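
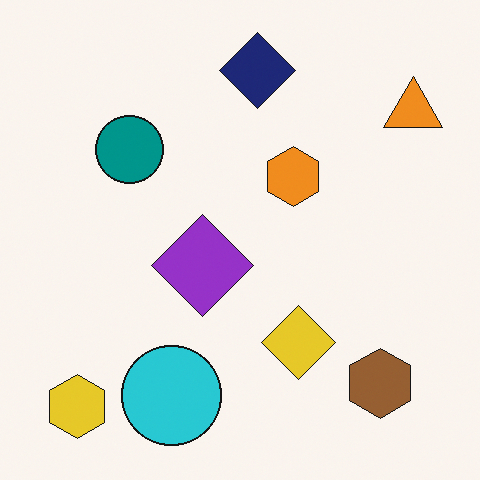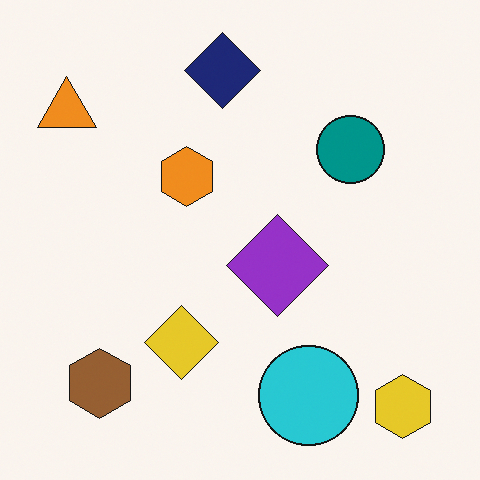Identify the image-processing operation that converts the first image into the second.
Flipped horizontally (left ↔ right).

The orange triangle is in the top-right of the first image and the top-left of the second — shapes on opposite sides of the vertical midline have swapped in a mirror flip.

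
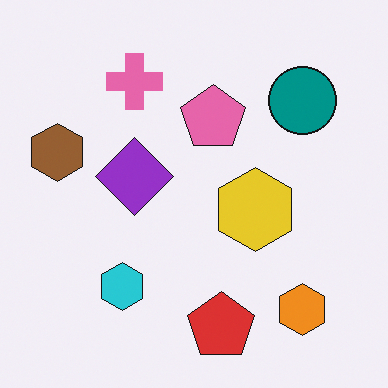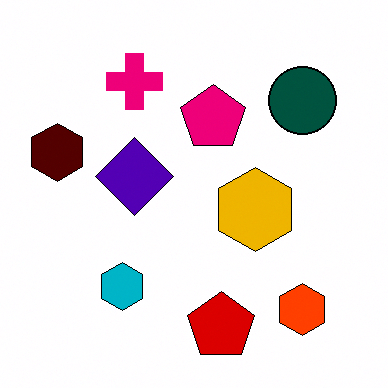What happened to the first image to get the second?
The second image is the first given much higher contrast.

Tones are pushed away from mid-grey across the whole image — a global contrast change.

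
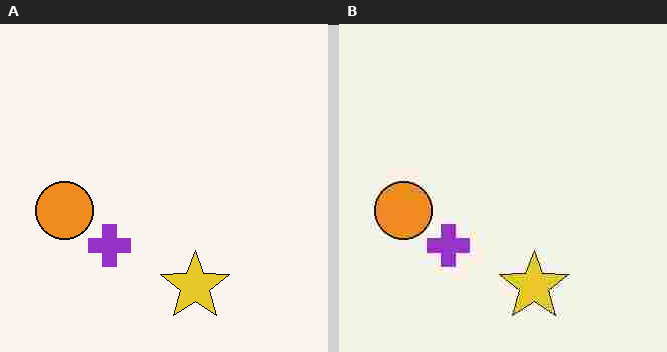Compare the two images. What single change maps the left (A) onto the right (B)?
Heavily JPEG-compressed with obvious blocking artifacts.

Blocky 8×8 compression artifacts appear around shape edges and the flat background shows ringing — characteristic JPEG degradation.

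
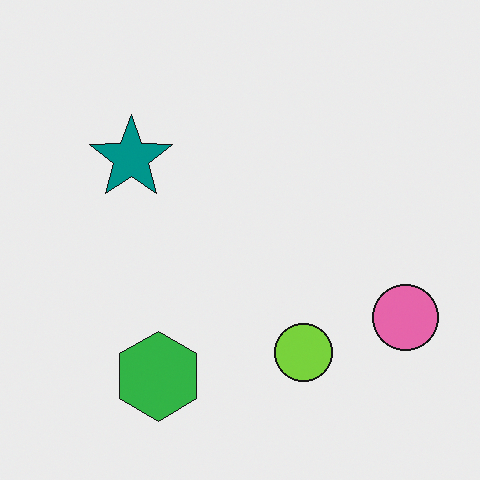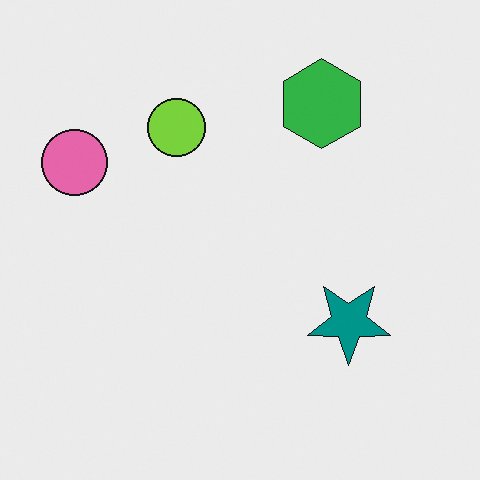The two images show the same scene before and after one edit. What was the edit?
It was rotated 180°.

The pink circle sits in the right of the first image and the left of the second — consistent with a whole-image 180° rotation.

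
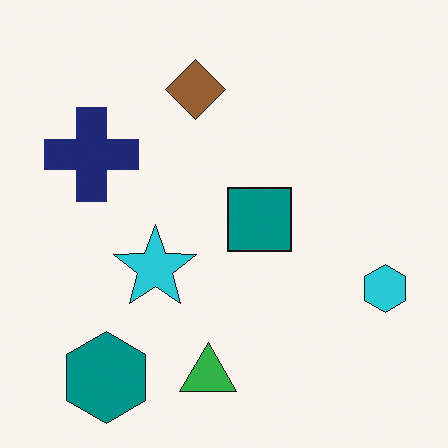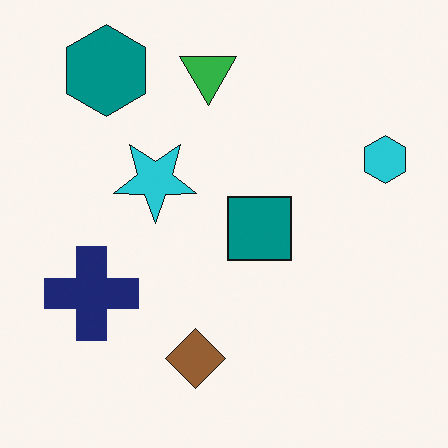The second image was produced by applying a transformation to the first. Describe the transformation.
Flipped vertically (top ↔ bottom).

The teal hexagon is in the bottom-left of the first image and the top-left of the second — shapes on opposite sides of the horizontal midline have swapped in a mirror flip.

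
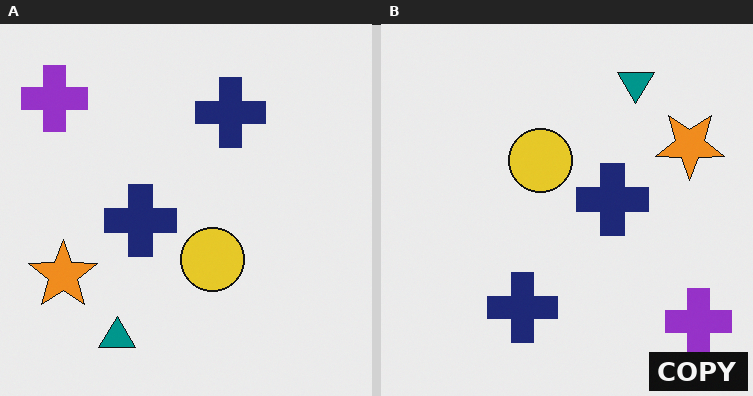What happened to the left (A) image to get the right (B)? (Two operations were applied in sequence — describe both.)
It was rotated 180°, then watermarked with the text "COPY" in the lower-right corner.

The purple cross sits in the top-left of the left (A) image and the bottom-right of the right (B) — consistent with a whole-image 180° rotation. A dark label reading "COPY" appears in the lower-right corner.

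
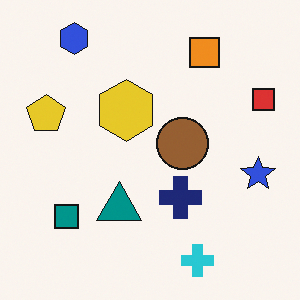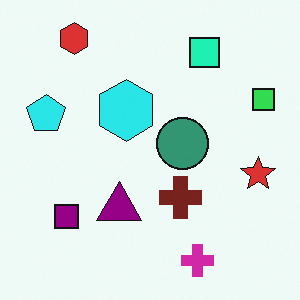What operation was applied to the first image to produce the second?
This is the original image hue-shifted noticeably.

Every shape's color has rotated by the same amount around the hue wheel — a uniform hue shift.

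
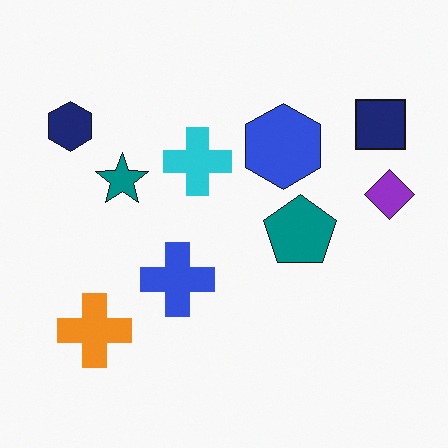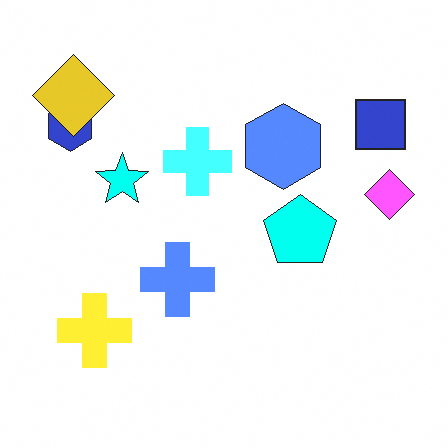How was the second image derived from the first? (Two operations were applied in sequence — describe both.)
The transformation is: substantially brightened, then overlaid with an additional yellow diamond.

Every pixel — background and shapes alike — is uniformly brightened. A yellow diamond appears in the second image that is absent from the first.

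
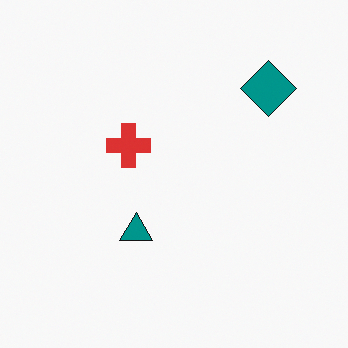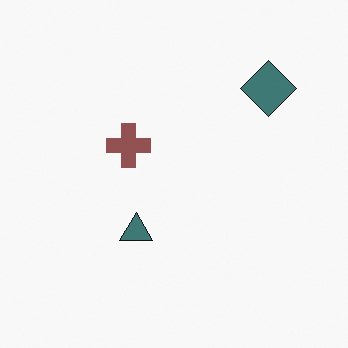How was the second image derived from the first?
It was heavily desaturated.

All colors are more muted and greyish — a global saturation change.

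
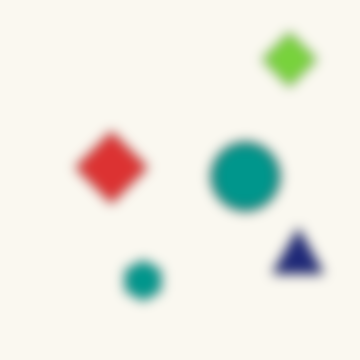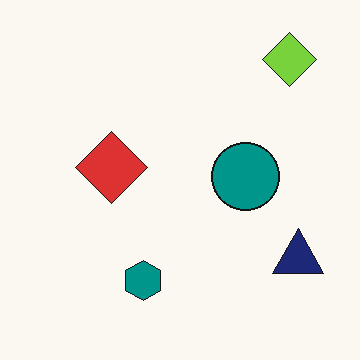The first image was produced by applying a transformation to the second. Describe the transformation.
The first image is the second strongly gaussian-blurred.

Shape edges and outlines are uniformly softened across the whole image.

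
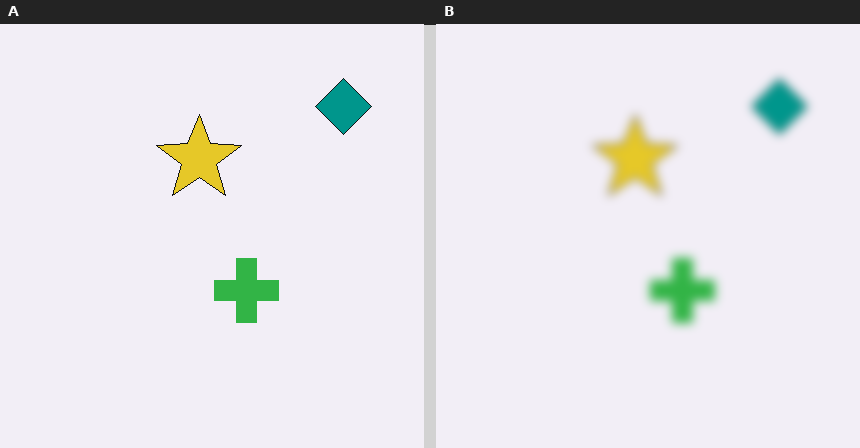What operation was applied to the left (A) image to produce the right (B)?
The transformation is: heavily blurred.

Shape edges and outlines are uniformly softened across the whole image.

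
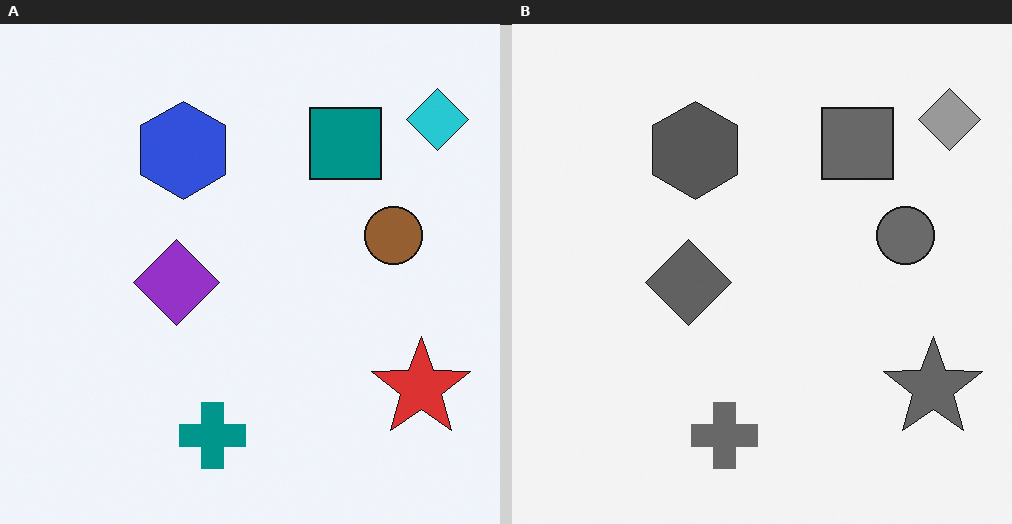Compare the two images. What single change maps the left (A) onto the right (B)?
This is the original image converted to grayscale.

All color is removed — every shape is now a shade of grey.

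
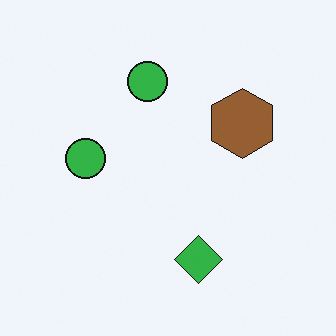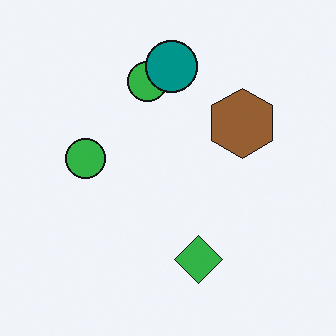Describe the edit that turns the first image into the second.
It was overlaid with an additional teal circle.

A teal circle appears in the second image that is absent from the first.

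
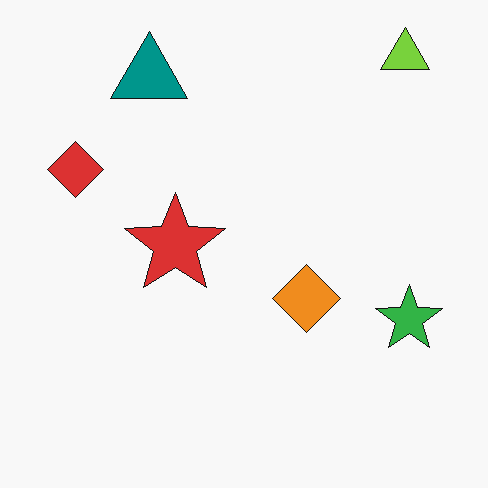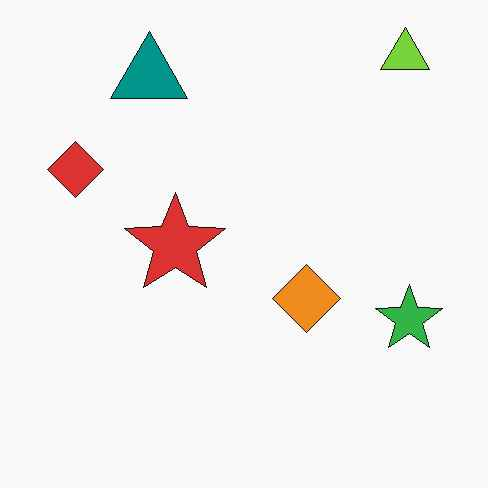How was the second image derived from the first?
JPEG-compressed with visible artifacts.

Blocky 8×8 compression artifacts appear around shape edges and the flat background shows ringing — characteristic JPEG degradation.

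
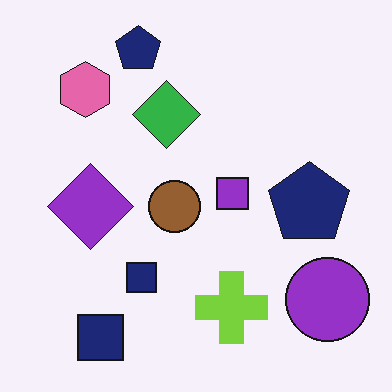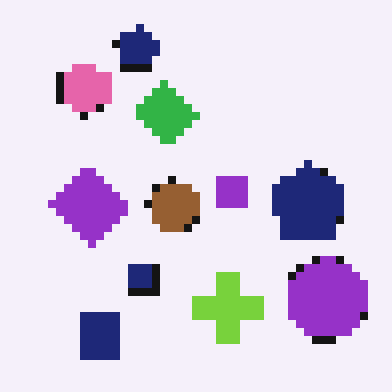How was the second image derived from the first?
The second image is the first pixelated into visible square blocks.

Shapes are reduced to large square blocks; fine edges and outlines are lost — a downscale-then-upscale (mosaic) effect.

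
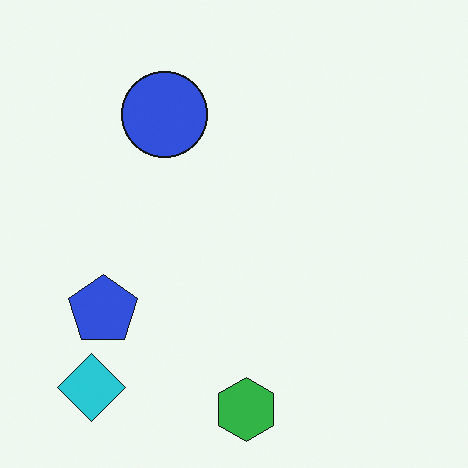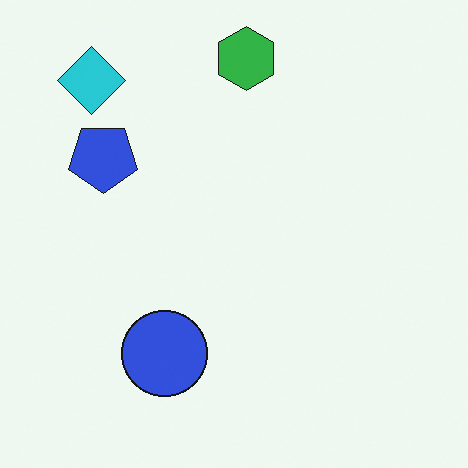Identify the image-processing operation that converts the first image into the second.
The image was flipped vertically (top ↔ bottom).

The green hexagon is in the bottom of the first image and the top of the second — shapes on opposite sides of the horizontal midline have swapped in a mirror flip.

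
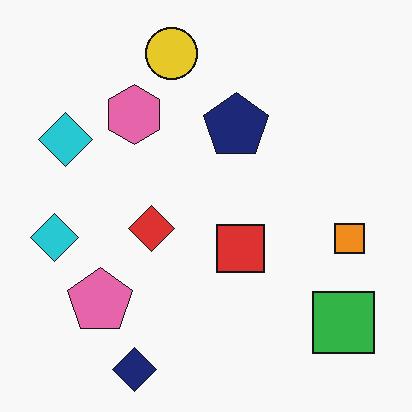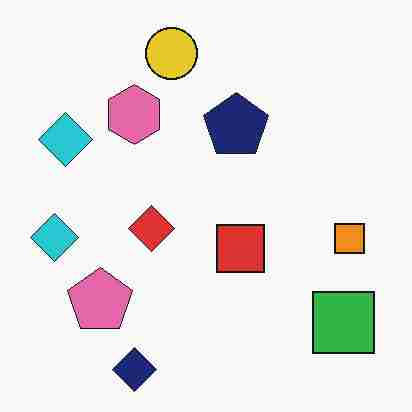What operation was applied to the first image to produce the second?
The transformation is: degraded with heavy JPEG compression.

Blocky 8×8 compression artifacts appear around shape edges and the flat background shows ringing — characteristic JPEG degradation.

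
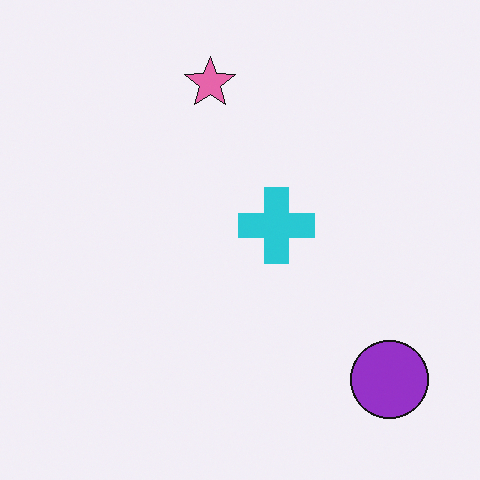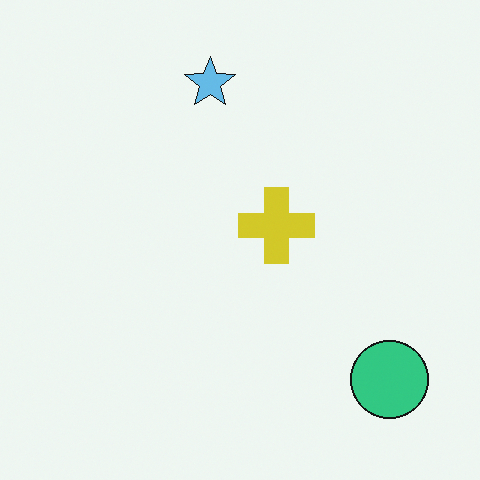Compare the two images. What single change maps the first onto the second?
It was hue-shifted by a large amount.

Every shape's color has rotated by the same amount around the hue wheel — a uniform hue shift.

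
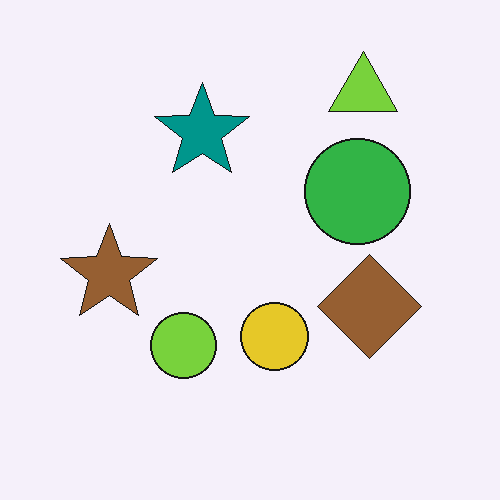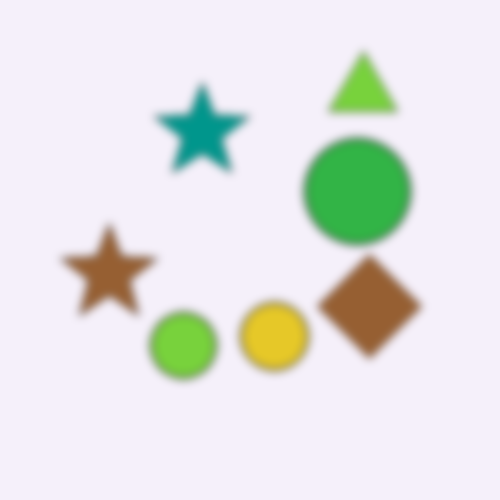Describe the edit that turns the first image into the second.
The transformation is: noticeably gaussian-blurred.

Shape edges and outlines are uniformly softened across the whole image.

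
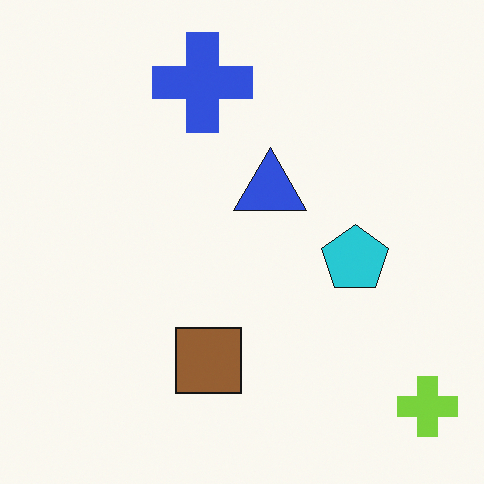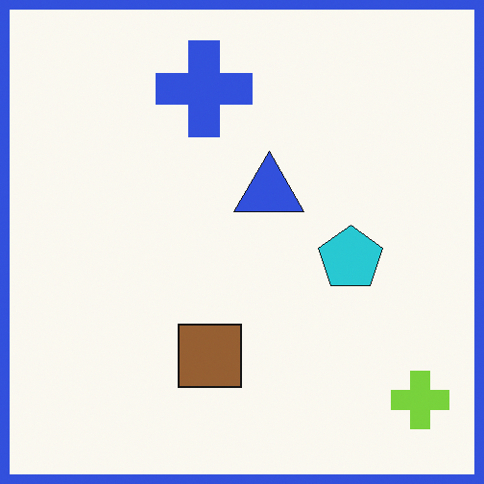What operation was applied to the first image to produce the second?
It was framed with a blue border.

A solid blue frame runs around the edge of the second image, with the content slightly shrunk inside it.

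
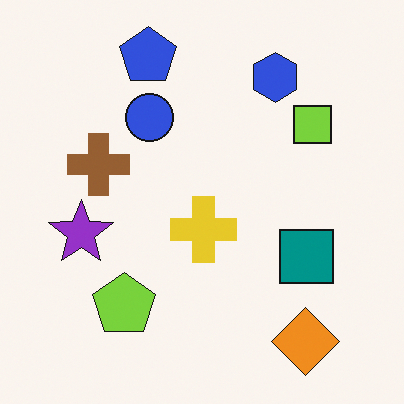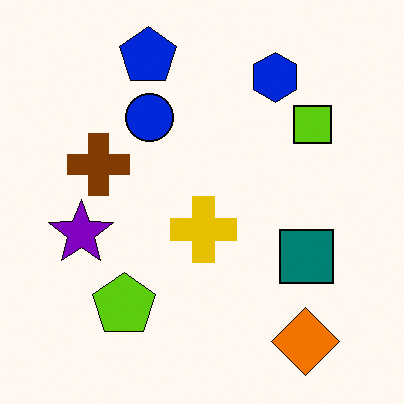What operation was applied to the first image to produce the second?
This is the original image given slightly increased contrast.

Tones are pushed away from mid-grey across the whole image — a global contrast change.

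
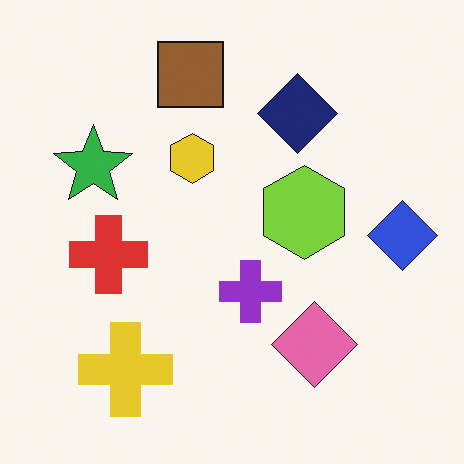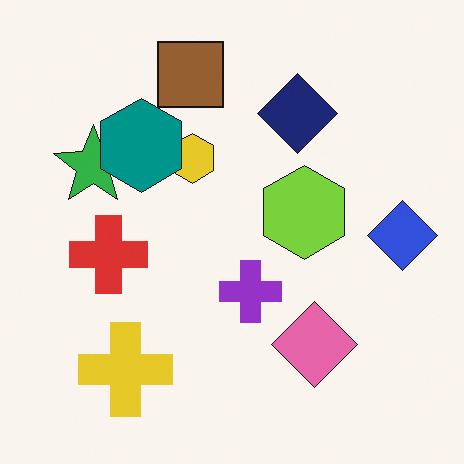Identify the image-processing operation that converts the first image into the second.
Overlaid with an additional teal hexagon.

A teal hexagon appears in the second image that is absent from the first.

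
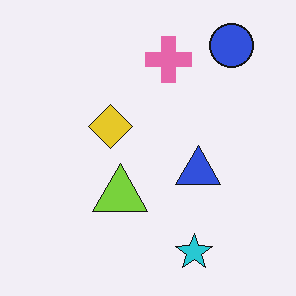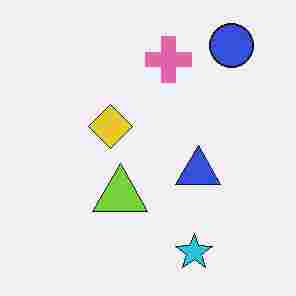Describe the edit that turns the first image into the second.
The second image is the first degraded with heavy JPEG compression.

Blocky 8×8 compression artifacts appear around shape edges and the flat background shows ringing — characteristic JPEG degradation.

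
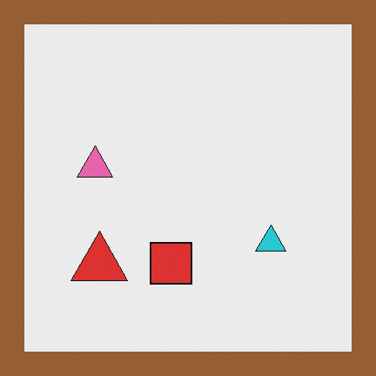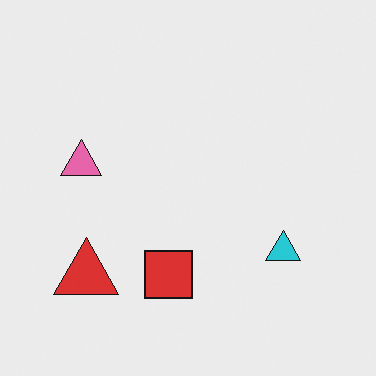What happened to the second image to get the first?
The first image is the second framed with a brown border.

A solid brown frame runs around the edge of the first image, with the content slightly shrunk inside it.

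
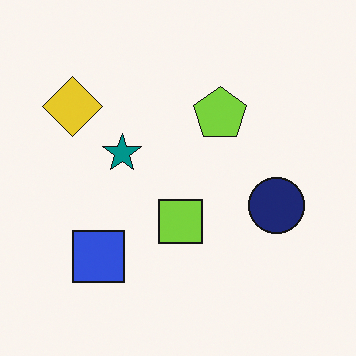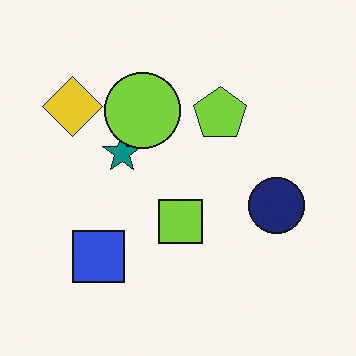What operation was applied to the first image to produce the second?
It was overlaid with an additional lime circle.

A lime circle appears in the second image that is absent from the first.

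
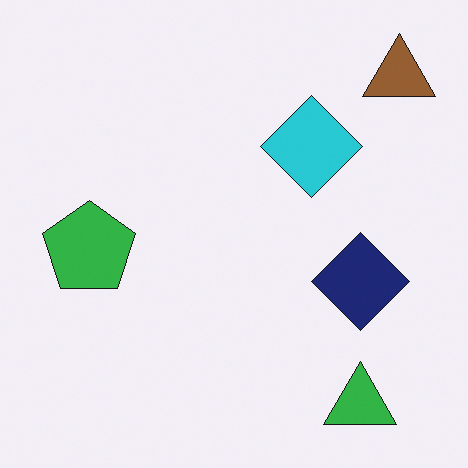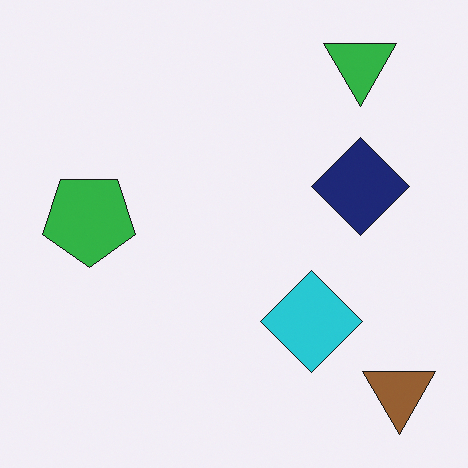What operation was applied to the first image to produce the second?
This is the original image flipped vertically (top ↔ bottom).

The green triangle is in the bottom-right of the first image and the top-right of the second — shapes on opposite sides of the horizontal midline have swapped in a mirror flip.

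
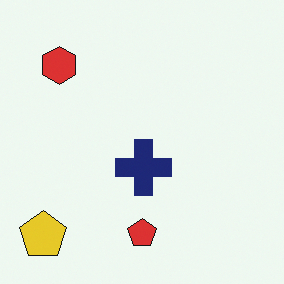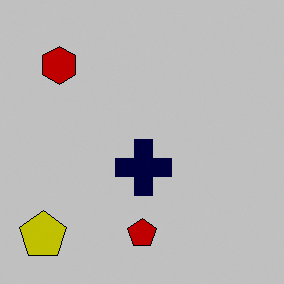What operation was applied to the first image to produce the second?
The transformation is: aggressively posterized.

Each flat color has snapped to a coarser quantized level — most visibly, the near-white background has dropped to a flat grey.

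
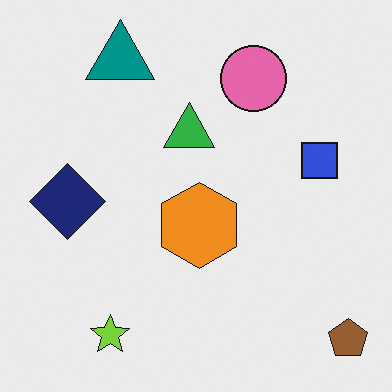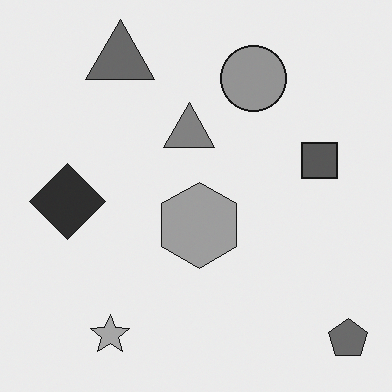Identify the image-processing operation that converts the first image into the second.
It was converted to grayscale.

All color is removed — every shape is now a shade of grey.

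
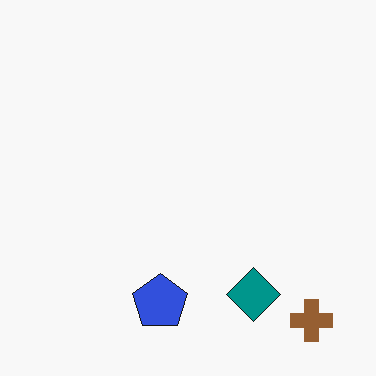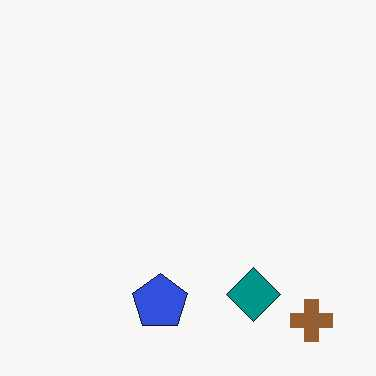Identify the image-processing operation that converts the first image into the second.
This is the original image given moderate JPEG compression.

Blocky 8×8 compression artifacts appear around shape edges and the flat background shows ringing — characteristic JPEG degradation.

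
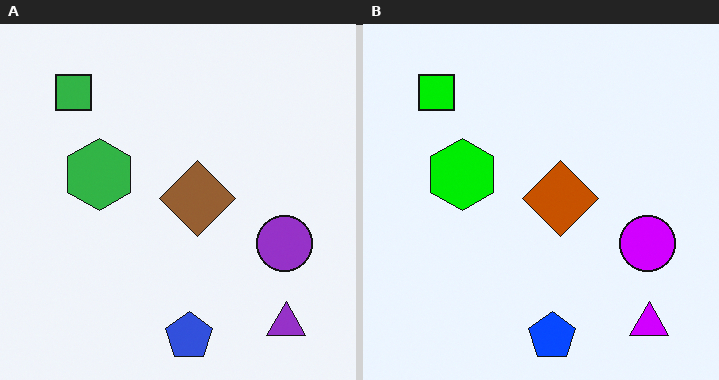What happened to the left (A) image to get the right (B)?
The transformation is: made much more vivid (saturation change).

All colors are more vivid — a global saturation change.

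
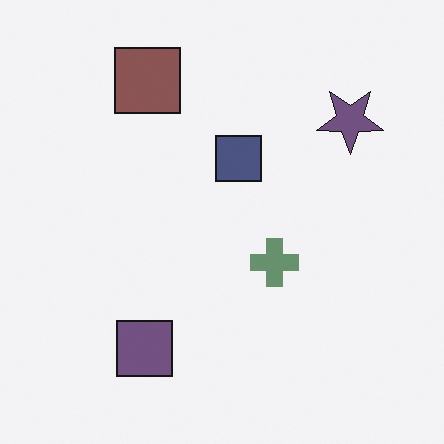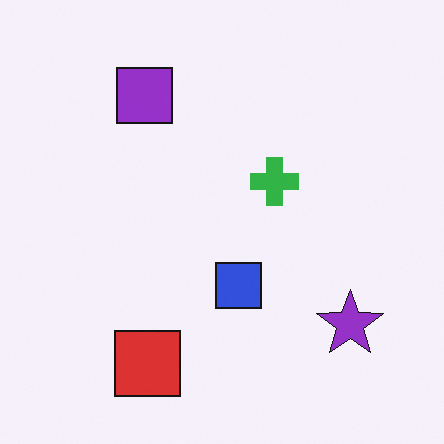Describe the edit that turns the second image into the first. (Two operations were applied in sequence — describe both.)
It was heavily desaturated, then flipped vertically (top ↔ bottom).

All colors are more muted and greyish — a global saturation change. The red square is in the bottom-left of the second image and the top-left of the first — shapes on opposite sides of the horizontal midline have swapped in a mirror flip.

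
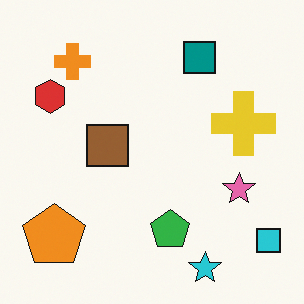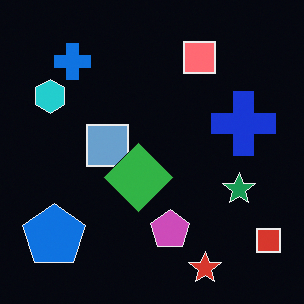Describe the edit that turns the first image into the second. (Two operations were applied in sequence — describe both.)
This is the original image color-inverted (negative), then overlaid with an additional green diamond.

The light background has become dark and every shape's color is its complement — a photographic negative. A green diamond appears in the second image that is absent from the first.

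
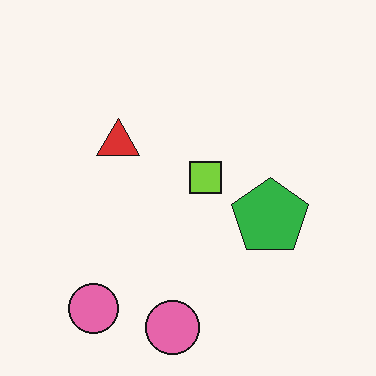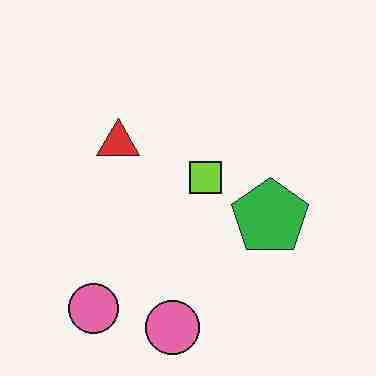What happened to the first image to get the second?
This is the original image heavily JPEG-compressed with obvious blocking artifacts.

Blocky 8×8 compression artifacts appear around shape edges and the flat background shows ringing — characteristic JPEG degradation.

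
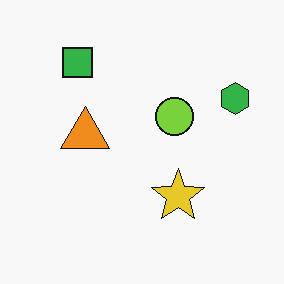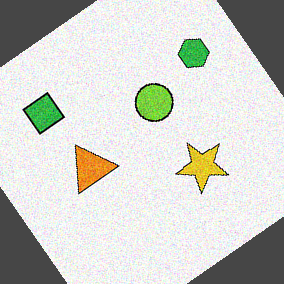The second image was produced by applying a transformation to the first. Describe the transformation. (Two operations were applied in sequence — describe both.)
The image was degraded with moderate additive noise, then rotated counter-clockwise by a large amount — several tens of degrees.

Random speckle covers the whole image, including the flat background. Every shape is tilted by the same angle and the image corners show triangular fill wedges — a whole-image rotation by a non-right angle.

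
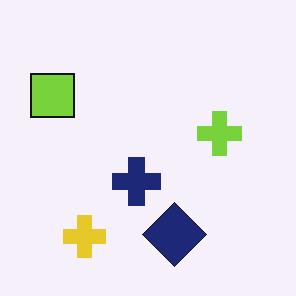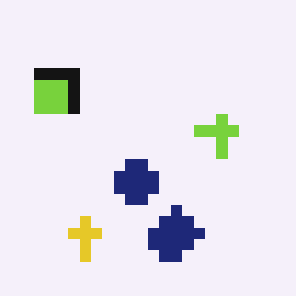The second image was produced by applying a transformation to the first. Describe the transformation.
It was heavily pixelated into large blocks.

Shapes are reduced to large square blocks; fine edges and outlines are lost — a downscale-then-upscale (mosaic) effect.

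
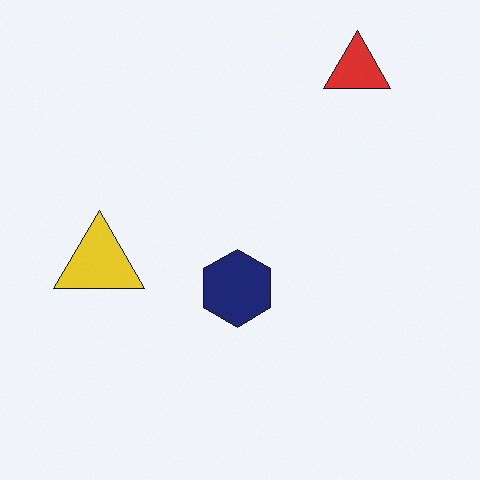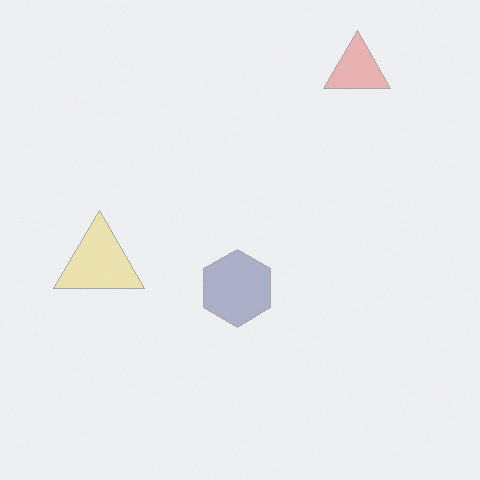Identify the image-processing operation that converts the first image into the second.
The second image is the first given much lower contrast.

Tones are pushed toward mid-grey across the whole image — a global contrast change.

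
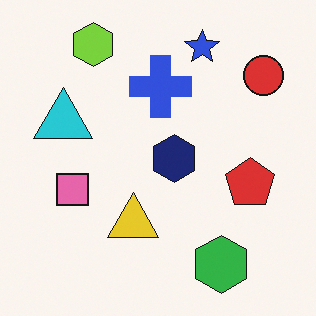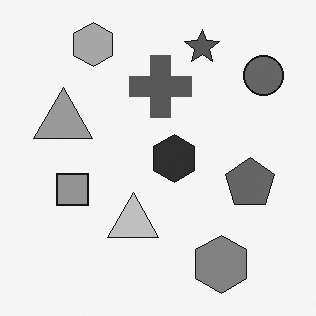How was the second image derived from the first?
Converted to grayscale.

All color is removed — every shape is now a shade of grey.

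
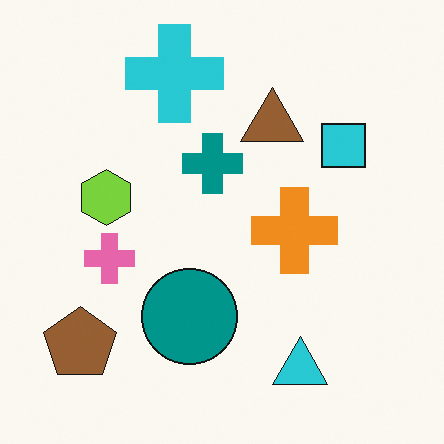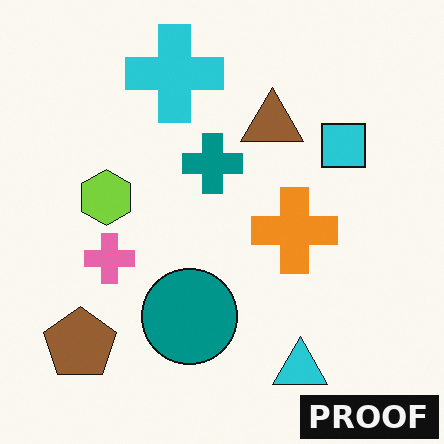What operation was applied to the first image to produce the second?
The transformation is: watermarked with the text "PROOF" in the lower-right corner.

A dark label reading "PROOF" appears in the lower-right corner.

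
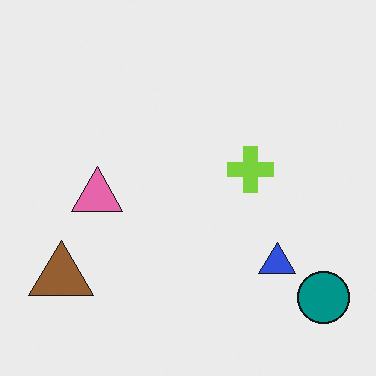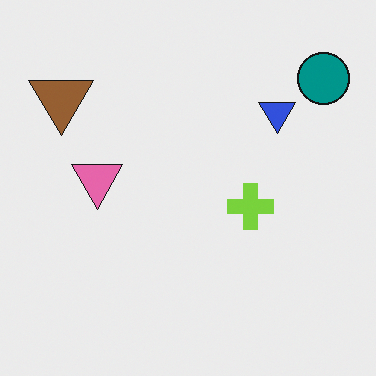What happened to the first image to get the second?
The second image is the first flipped vertically (top ↔ bottom).

The teal circle is in the bottom-right of the first image and the top-right of the second — shapes on opposite sides of the horizontal midline have swapped in a mirror flip.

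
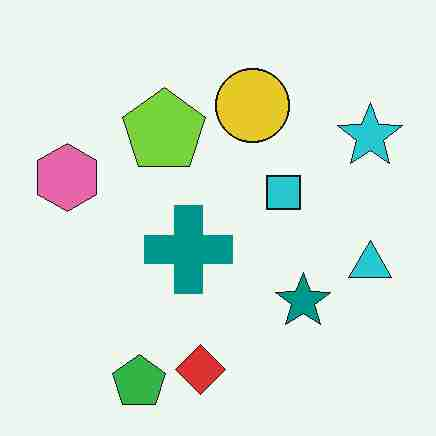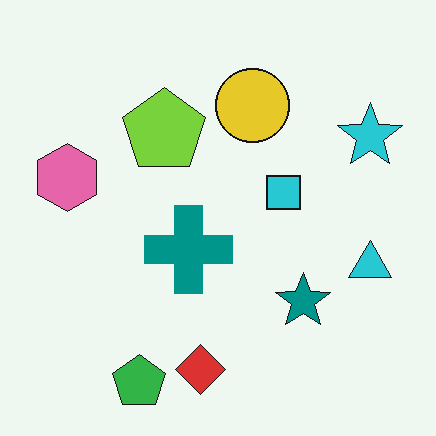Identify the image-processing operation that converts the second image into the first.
Heavily JPEG-compressed with obvious blocking artifacts.

Blocky 8×8 compression artifacts appear around shape edges and the flat background shows ringing — characteristic JPEG degradation.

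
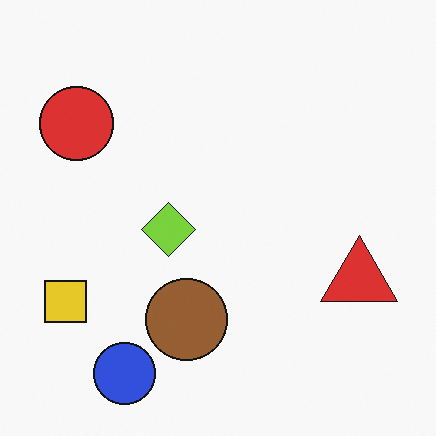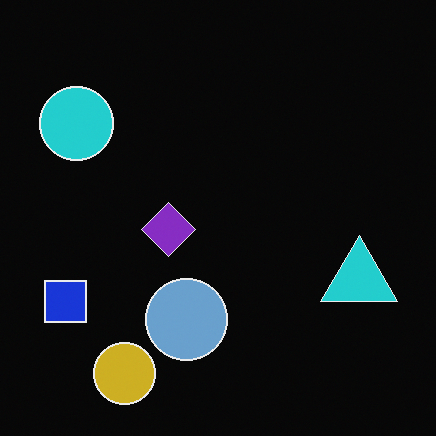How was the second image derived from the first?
Color-inverted (negative).

The light background has become dark and every shape's color is its complement — a photographic negative.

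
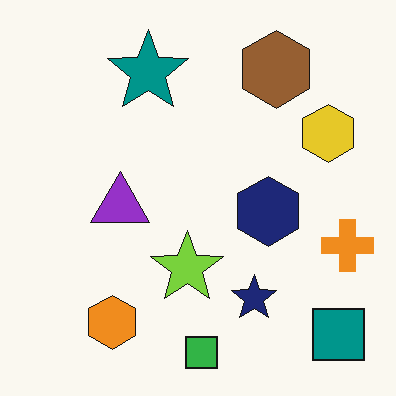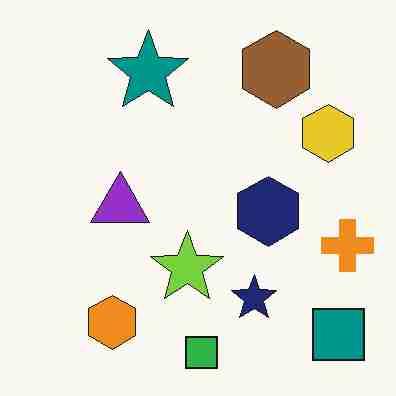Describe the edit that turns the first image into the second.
It was degraded with heavy JPEG compression.

Blocky 8×8 compression artifacts appear around shape edges and the flat background shows ringing — characteristic JPEG degradation.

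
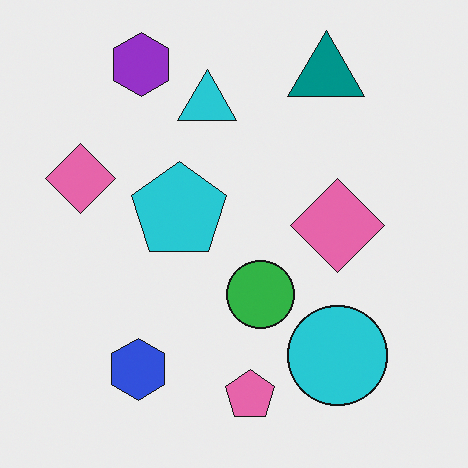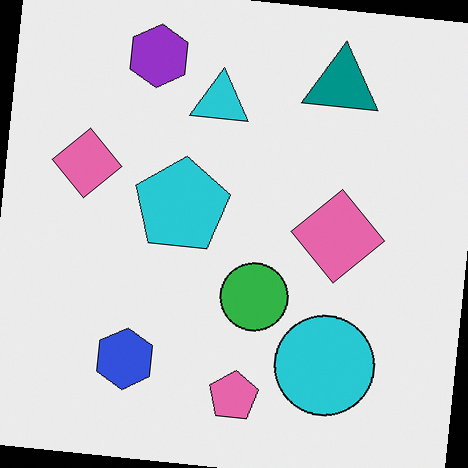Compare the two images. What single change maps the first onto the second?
The image was rotated clockwise by a few degrees.

Every shape is tilted by the same angle and the image corners show triangular fill wedges — a whole-image rotation by a non-right angle.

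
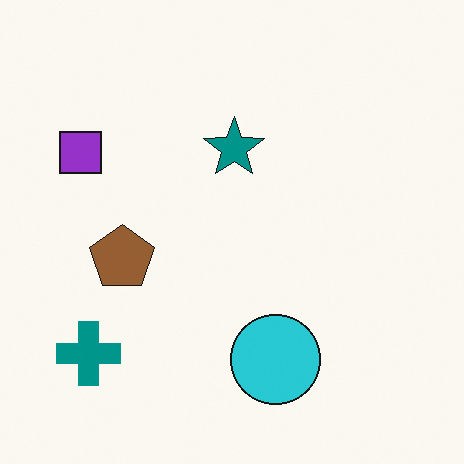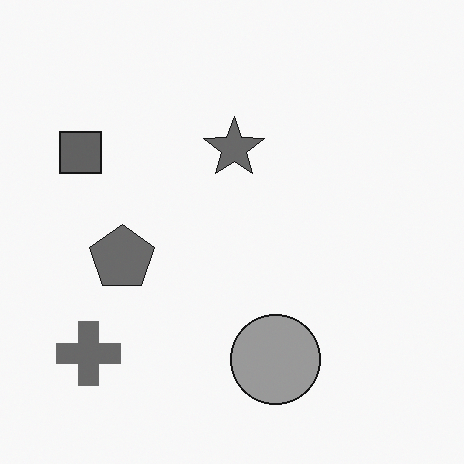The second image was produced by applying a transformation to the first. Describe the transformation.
This is the original image converted to grayscale.

All color is removed — every shape is now a shade of grey.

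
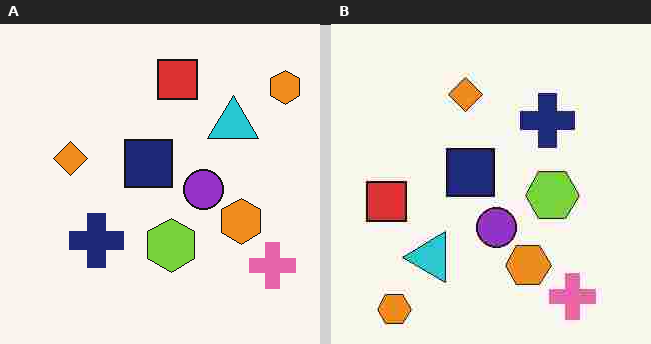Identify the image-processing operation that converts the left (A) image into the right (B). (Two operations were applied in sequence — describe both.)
The right (B) image is the left (A) heavily JPEG-compressed with obvious blocking artifacts, then transposed (reflected across the top-left ↔ bottom-right diagonal).

Blocky 8×8 compression artifacts appear around shape edges and the flat background shows ringing — characteristic JPEG degradation. Shapes have swapped their row and column positions — what was in the top-right is now in the bottom-left — a diagonal reflection.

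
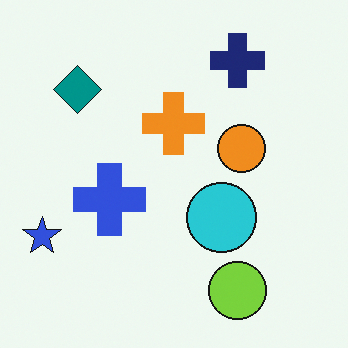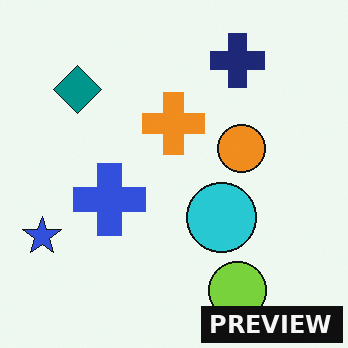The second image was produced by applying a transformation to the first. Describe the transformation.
The second image is the first watermarked with the text "PREVIEW" in the lower-right corner.

A dark label reading "PREVIEW" appears in the lower-right corner.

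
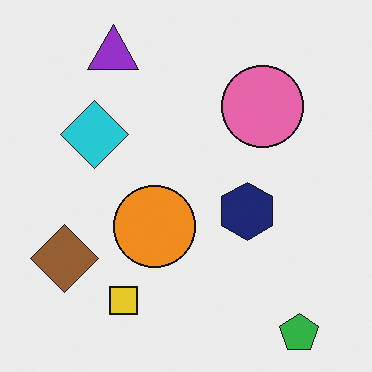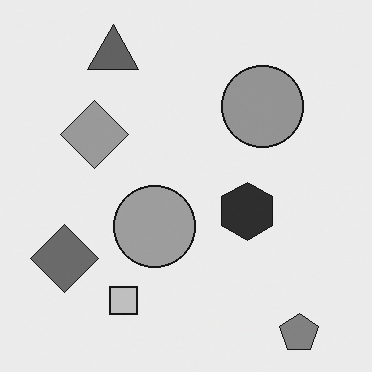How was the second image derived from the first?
Converted to grayscale.

All color is removed — every shape is now a shade of grey.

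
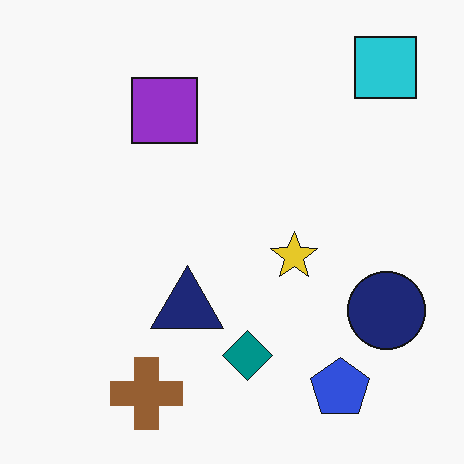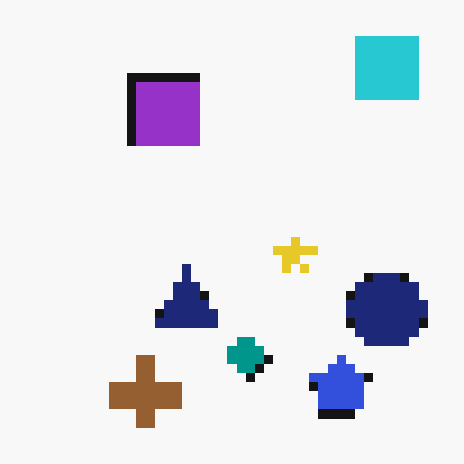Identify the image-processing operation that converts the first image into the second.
Heavily pixelated into large blocks.

Shapes are reduced to large square blocks; fine edges and outlines are lost — a downscale-then-upscale (mosaic) effect.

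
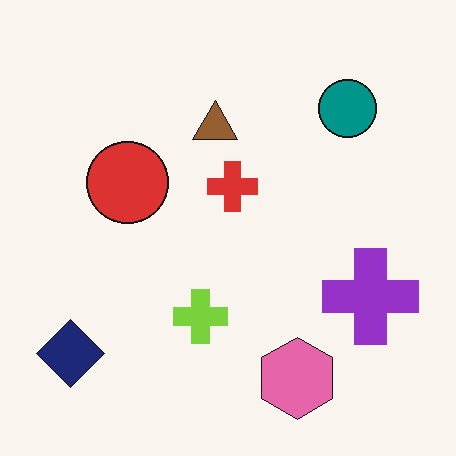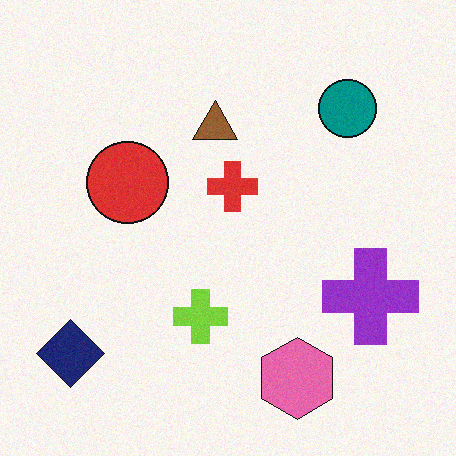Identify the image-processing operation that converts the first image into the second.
The second image is the first degraded with a light layer of grain.

Random speckle covers the whole image, including the flat background.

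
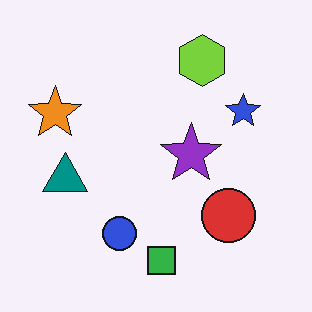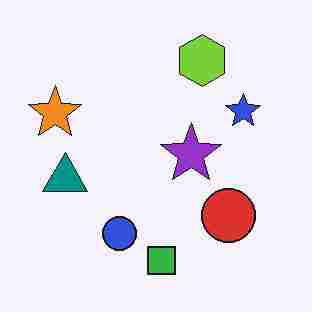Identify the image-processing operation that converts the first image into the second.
It was degraded with heavy JPEG compression.

Blocky 8×8 compression artifacts appear around shape edges and the flat background shows ringing — characteristic JPEG degradation.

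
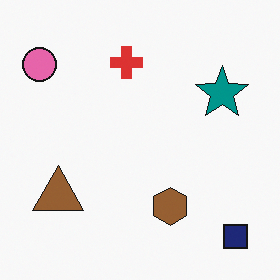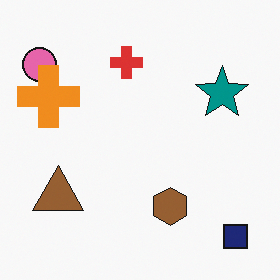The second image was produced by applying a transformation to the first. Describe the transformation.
The second image is the first overlaid with an additional orange cross.

An orange cross appears in the second image that is absent from the first.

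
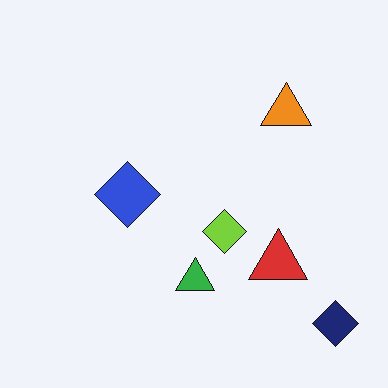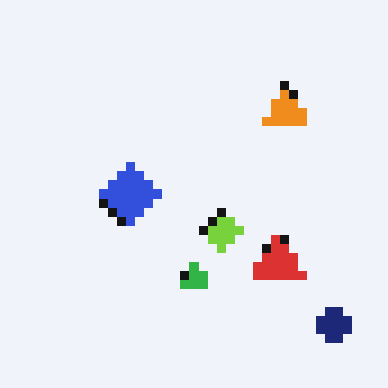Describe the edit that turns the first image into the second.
The second image is the first heavily pixelated into large blocks.

Shapes are reduced to large square blocks; fine edges and outlines are lost — a downscale-then-upscale (mosaic) effect.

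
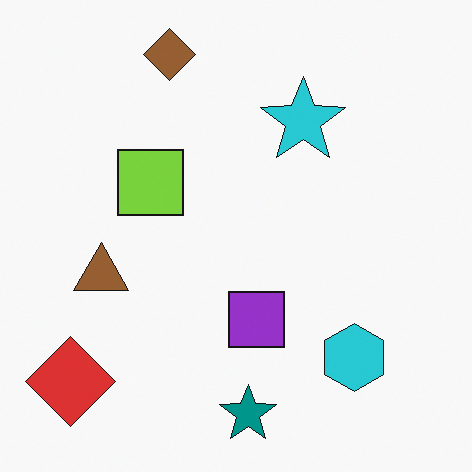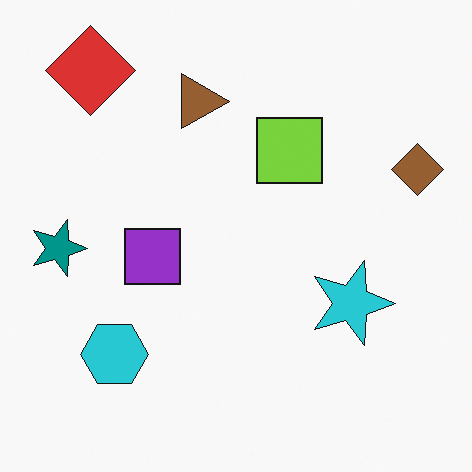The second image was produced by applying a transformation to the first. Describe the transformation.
The second image is the first rotated 90° clockwise.

The red diamond sits in the bottom-left of the first image and the top-left of the second — consistent with a whole-image 90° clockwise rotation.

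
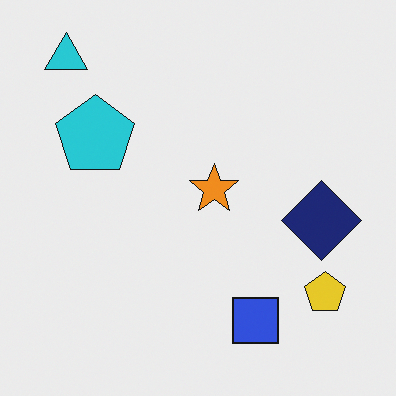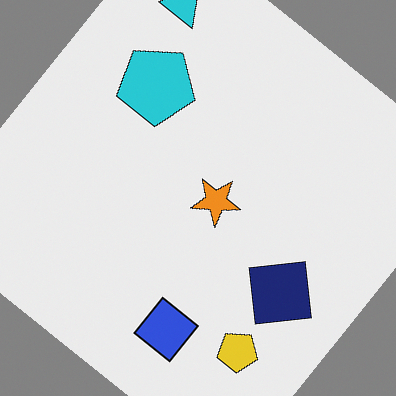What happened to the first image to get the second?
This is the original image rotated clockwise by a large amount — several tens of degrees.

Every shape is tilted by the same angle and the image corners show triangular fill wedges — a whole-image rotation by a non-right angle.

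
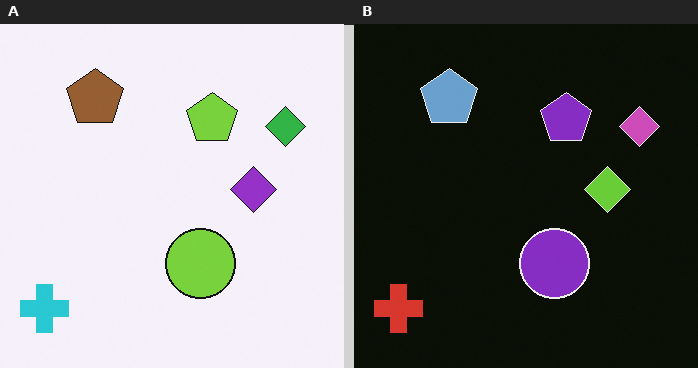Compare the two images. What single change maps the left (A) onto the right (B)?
This is the original image color-inverted (negative).

The light background has become dark and every shape's color is its complement — a photographic negative.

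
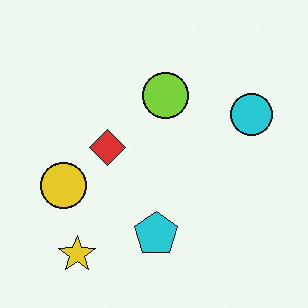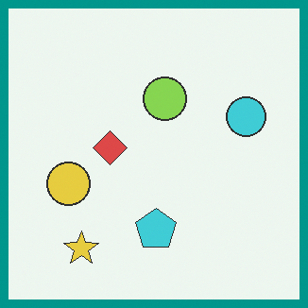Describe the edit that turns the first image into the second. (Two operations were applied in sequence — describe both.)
The transformation is: given slightly reduced contrast, then framed with a teal border.

Tones are pushed toward mid-grey across the whole image — a global contrast change. A solid teal frame runs around the edge of the second image, with the content slightly shrunk inside it.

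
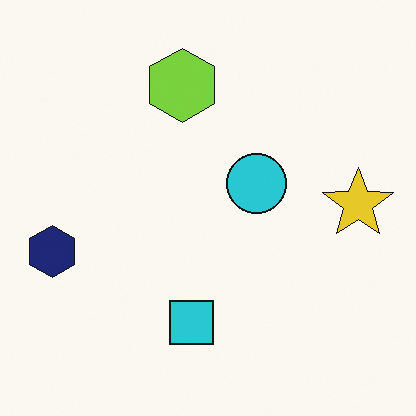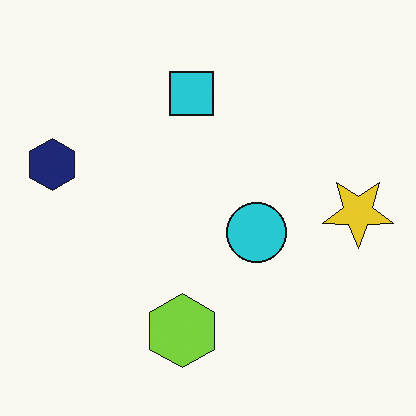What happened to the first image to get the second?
This is the original image flipped vertically (top ↔ bottom).

The lime hexagon is in the top of the first image and the bottom of the second — shapes on opposite sides of the horizontal midline have swapped in a mirror flip.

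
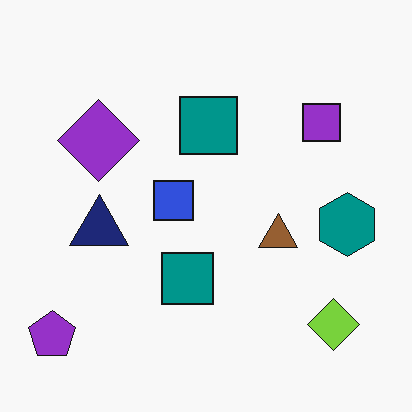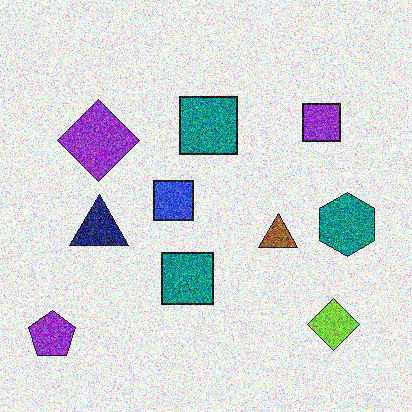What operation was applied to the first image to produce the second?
The second image is the first degraded with strong gaussian noise.

Random speckle covers the whole image, including the flat background.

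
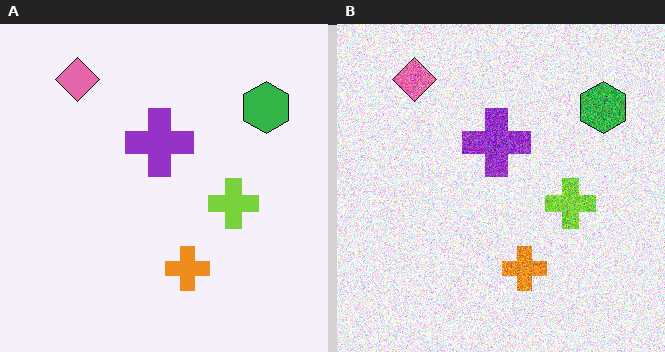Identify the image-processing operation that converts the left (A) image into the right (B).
The right (B) image is the left (A) degraded with heavy additive noise.

Random speckle covers the whole image, including the flat background.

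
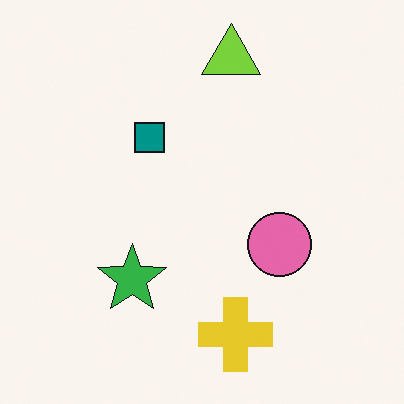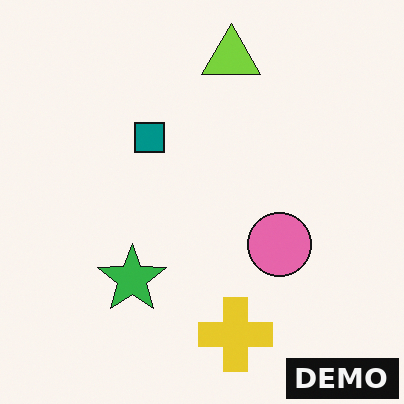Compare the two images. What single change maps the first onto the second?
Watermarked with the text "DEMO" in the lower-right corner.

A dark label reading "DEMO" appears in the lower-right corner.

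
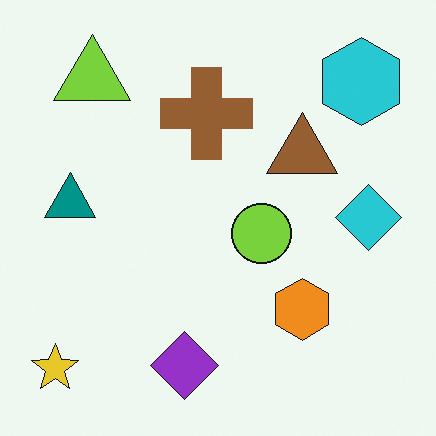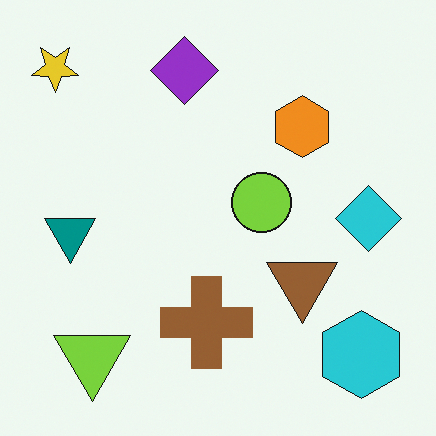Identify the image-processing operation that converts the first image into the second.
The second image is the first flipped vertically (top ↔ bottom).

The yellow star is in the bottom-left of the first image and the top-left of the second — shapes on opposite sides of the horizontal midline have swapped in a mirror flip.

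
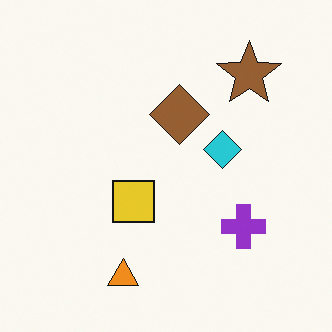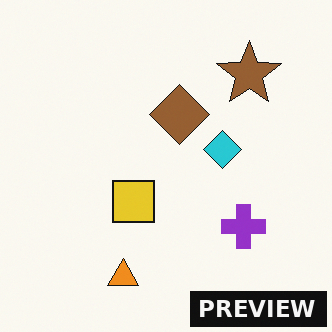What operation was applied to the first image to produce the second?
This is the original image watermarked with the text "PREVIEW" in the lower-right corner.

A dark label reading "PREVIEW" appears in the lower-right corner.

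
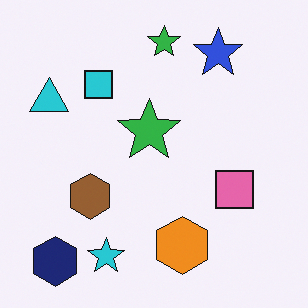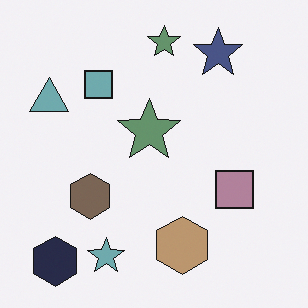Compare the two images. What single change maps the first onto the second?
The transformation is: made much more muted (saturation change).

All colors are more muted and greyish — a global saturation change.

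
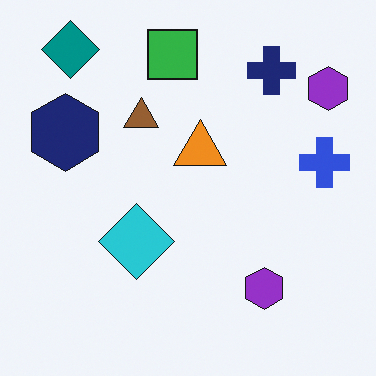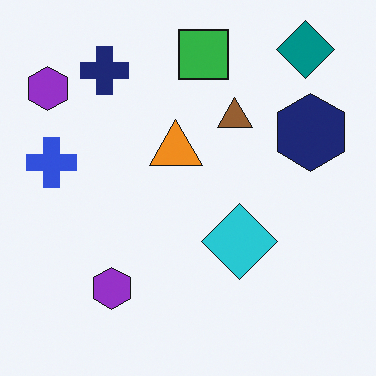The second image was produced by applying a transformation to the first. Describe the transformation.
Flipped horizontally (left ↔ right).

The blue cross is in the right of the first image and the left of the second — shapes on opposite sides of the vertical midline have swapped in a mirror flip.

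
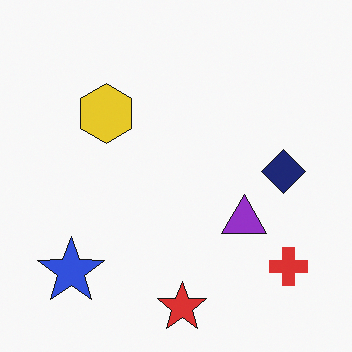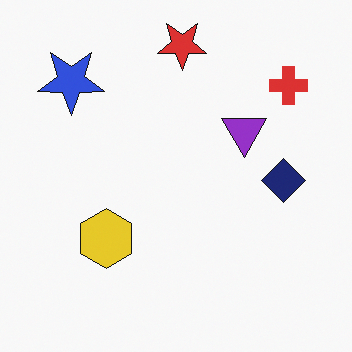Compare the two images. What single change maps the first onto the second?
This is the original image flipped vertically (top ↔ bottom).

The red star is in the bottom of the first image and the top of the second — shapes on opposite sides of the horizontal midline have swapped in a mirror flip.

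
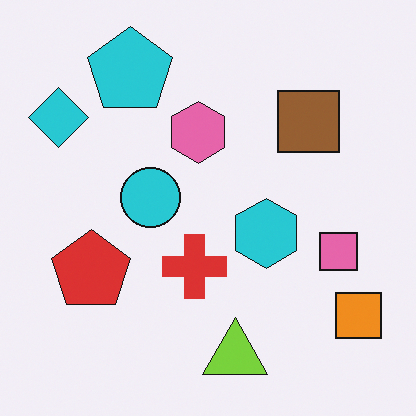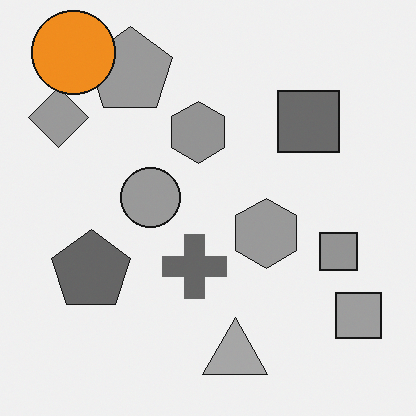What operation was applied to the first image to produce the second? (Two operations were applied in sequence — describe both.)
The image was converted to grayscale, then overlaid with an additional orange circle.

All color is removed — every shape is now a shade of grey. An orange circle appears in the second image that is absent from the first.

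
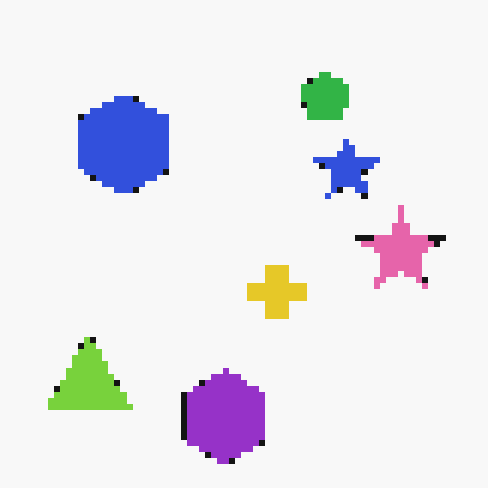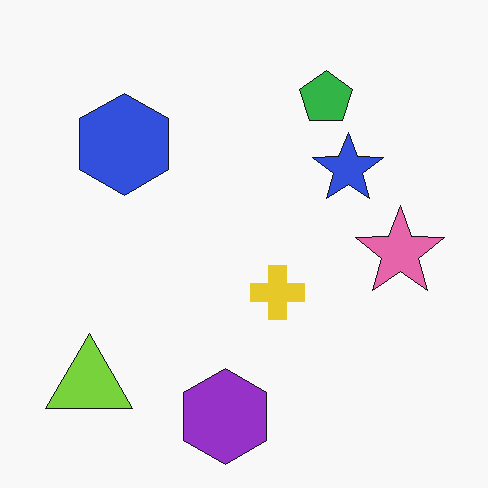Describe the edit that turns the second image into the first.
The transformation is: pixelated into visible square blocks.

Shapes are reduced to large square blocks; fine edges and outlines are lost — a downscale-then-upscale (mosaic) effect.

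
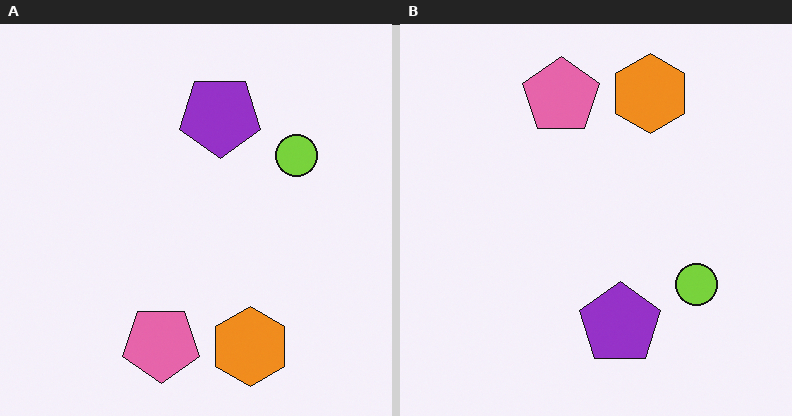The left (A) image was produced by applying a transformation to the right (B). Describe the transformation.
It was flipped vertically (top ↔ bottom).

The orange hexagon is in the top of the right (B) image and the bottom of the left (A) — shapes on opposite sides of the horizontal midline have swapped in a mirror flip.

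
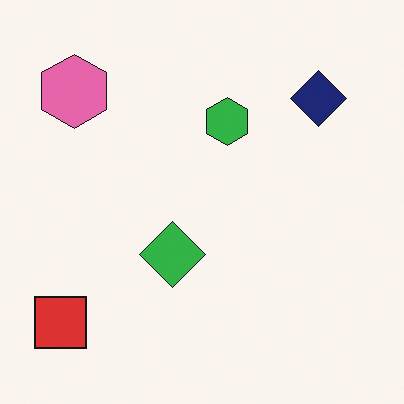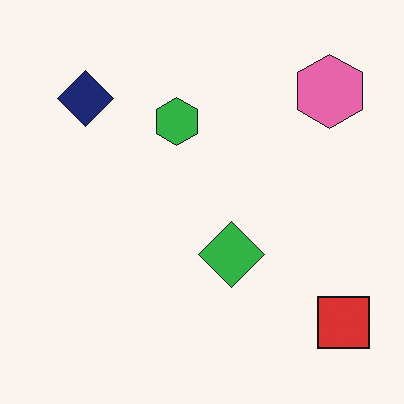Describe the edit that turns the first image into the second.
The second image is the first flipped horizontally (left ↔ right).

The red square is in the bottom-left of the first image and the bottom-right of the second — shapes on opposite sides of the vertical midline have swapped in a mirror flip.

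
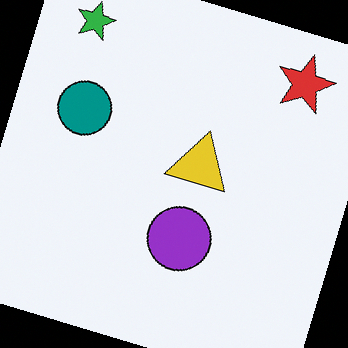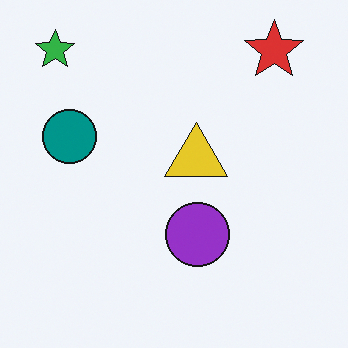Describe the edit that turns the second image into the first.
This is the original image rotated clockwise by a clearly visible amount.

Every shape is tilted by the same angle and the image corners show triangular fill wedges — a whole-image rotation by a non-right angle.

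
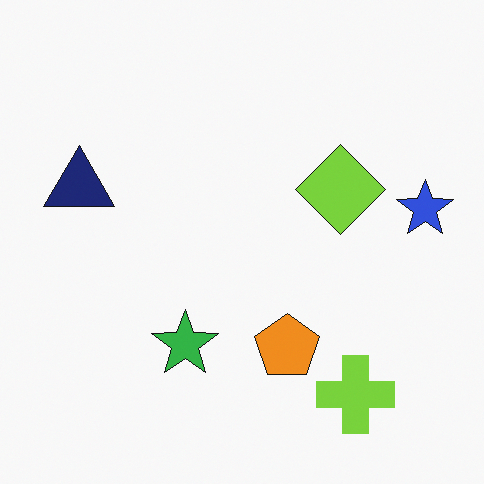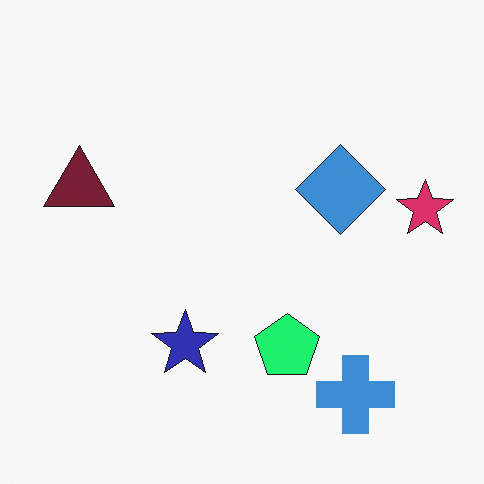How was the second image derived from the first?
The image was hue-shifted noticeably.

Every shape's color has rotated by the same amount around the hue wheel — a uniform hue shift.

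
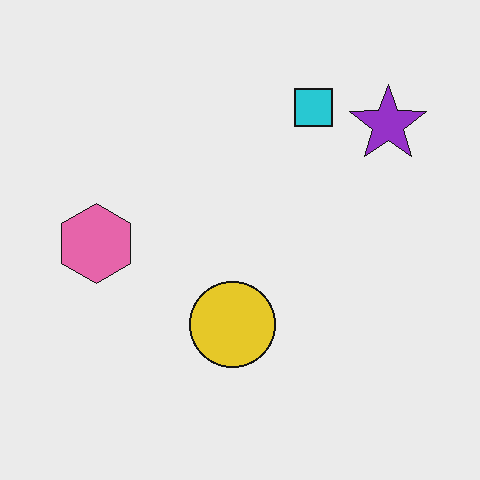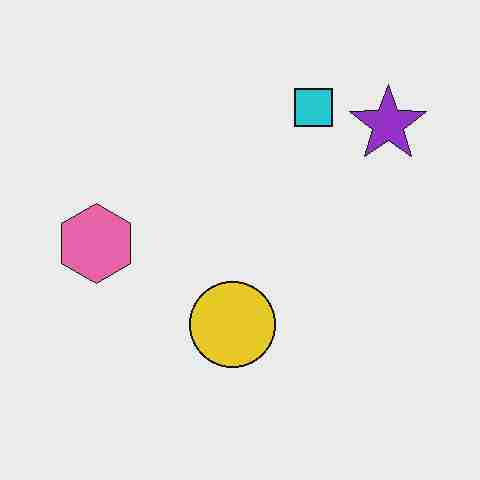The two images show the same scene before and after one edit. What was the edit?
The transformation is: heavily JPEG-compressed with obvious blocking artifacts.

Blocky 8×8 compression artifacts appear around shape edges and the flat background shows ringing — characteristic JPEG degradation.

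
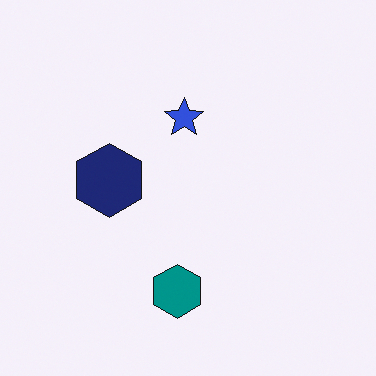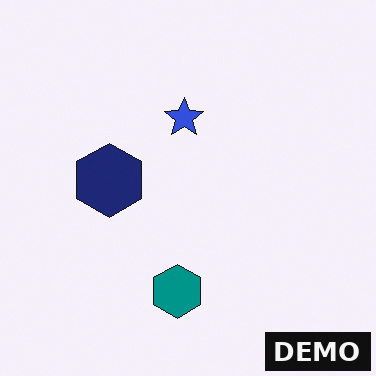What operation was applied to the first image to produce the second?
The transformation is: watermarked with the text "DEMO" in the lower-right corner.

A dark label reading "DEMO" appears in the lower-right corner.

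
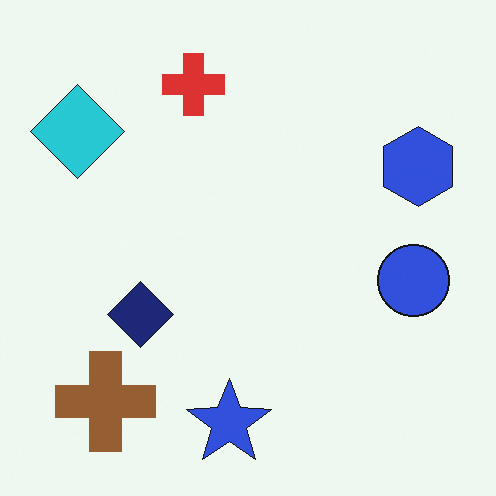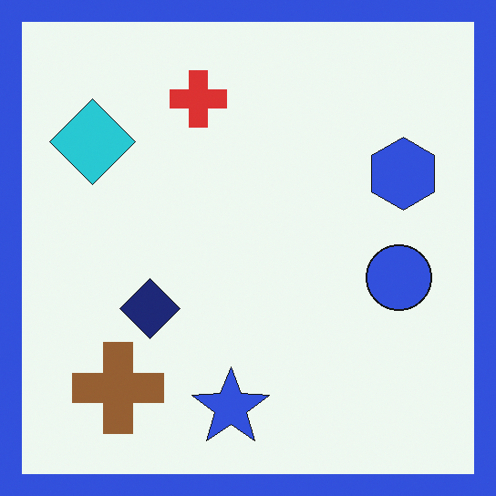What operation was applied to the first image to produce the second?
The second image is the first framed with a blue border.

A solid blue frame runs around the edge of the second image, with the content slightly shrunk inside it.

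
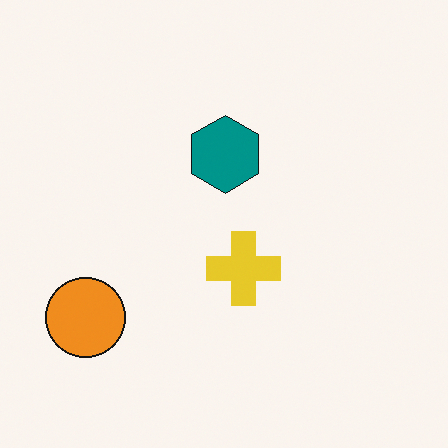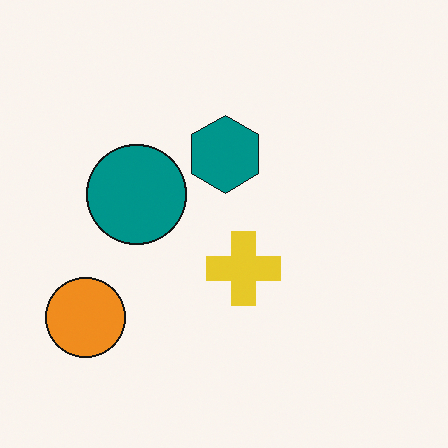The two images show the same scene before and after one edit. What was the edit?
This is the original image overlaid with an additional teal circle.

A teal circle appears in the second image that is absent from the first.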